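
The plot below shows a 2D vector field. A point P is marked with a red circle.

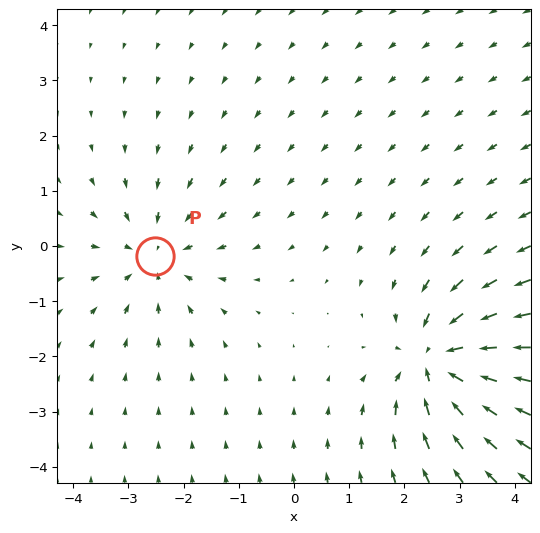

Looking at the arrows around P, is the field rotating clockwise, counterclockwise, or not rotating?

Near P at (-2.5, -0.2) the arrows show no circulation. The curl there is ≈0.

not rotating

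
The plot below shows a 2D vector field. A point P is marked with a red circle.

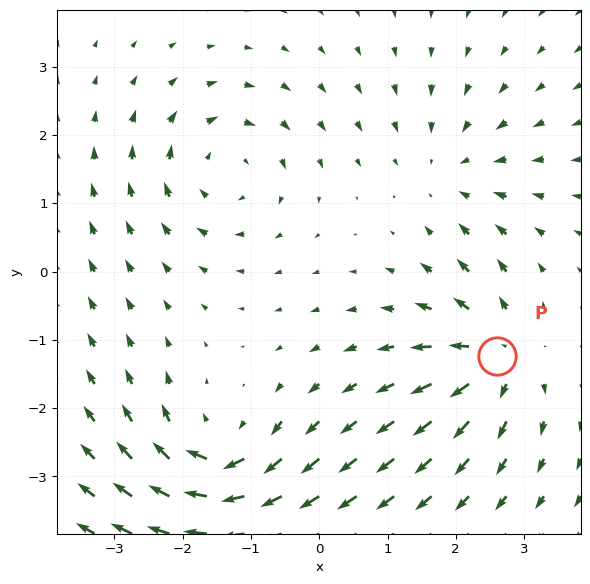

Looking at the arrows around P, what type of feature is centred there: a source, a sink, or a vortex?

At P (2.6, -1.2) the arrows spread outward. Divergence about +4, curl ≈0 — positive divergence with near-zero curl is a source.

source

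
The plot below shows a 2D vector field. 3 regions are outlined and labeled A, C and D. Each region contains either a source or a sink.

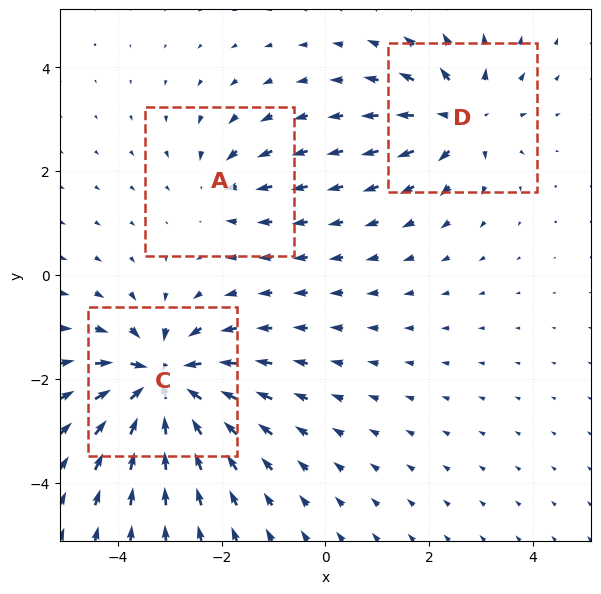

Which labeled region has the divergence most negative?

C

Divergence at each region's feature centre — A: about -2, C: about -6, D: about +4. Region C is most negative.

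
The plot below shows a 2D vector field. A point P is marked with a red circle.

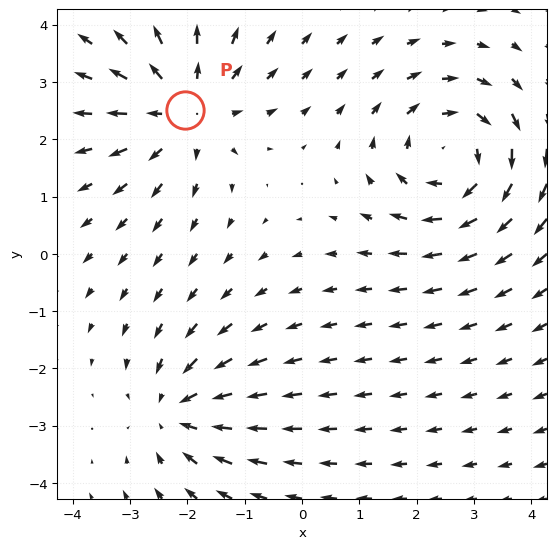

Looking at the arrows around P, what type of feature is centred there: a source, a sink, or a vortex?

source

At P (-2.1, 2.5) the arrows spread outward. Divergence about +4, curl ≈0 — positive divergence with near-zero curl is a source.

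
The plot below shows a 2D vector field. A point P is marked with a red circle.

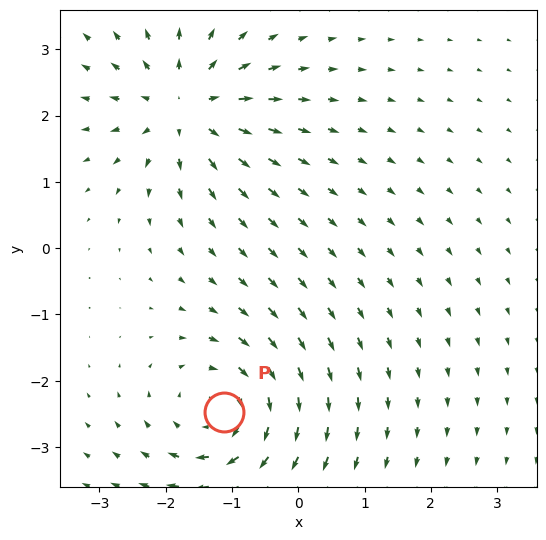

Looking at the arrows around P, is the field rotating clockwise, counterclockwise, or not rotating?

clockwise

Near P at (-1.1, -2.5) the arrows circulate clockwise. The curl (z-component) there is about -5; negative curl means clockwise rotation.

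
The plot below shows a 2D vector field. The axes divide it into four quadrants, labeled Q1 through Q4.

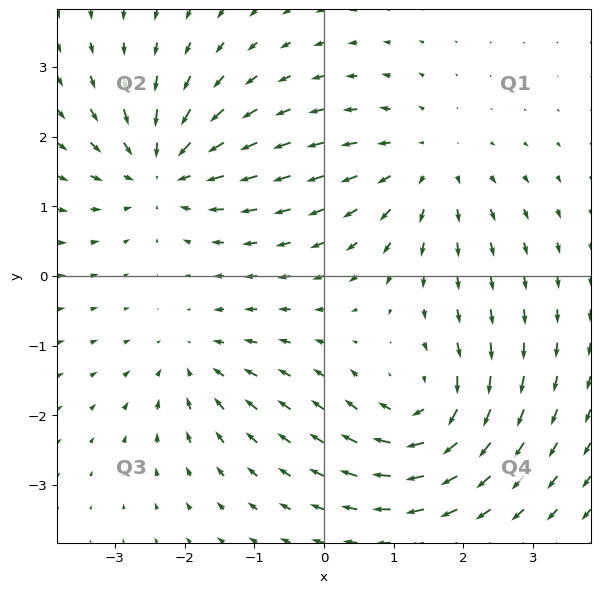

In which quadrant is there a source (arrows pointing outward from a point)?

Q1

The source sits at approximately (1.5, 1.6), which lies in quadrant Q1. The divergence there is about +3, positive as expected for a source.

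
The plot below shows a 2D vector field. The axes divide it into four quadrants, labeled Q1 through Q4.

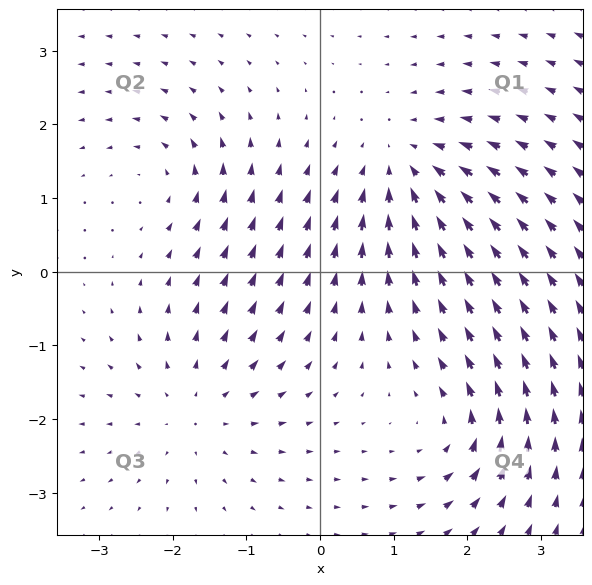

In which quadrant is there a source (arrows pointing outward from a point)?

The source sits at approximately (-1.7, -1.8), which lies in quadrant Q3. The divergence there is about +3, positive as expected for a source.

Q3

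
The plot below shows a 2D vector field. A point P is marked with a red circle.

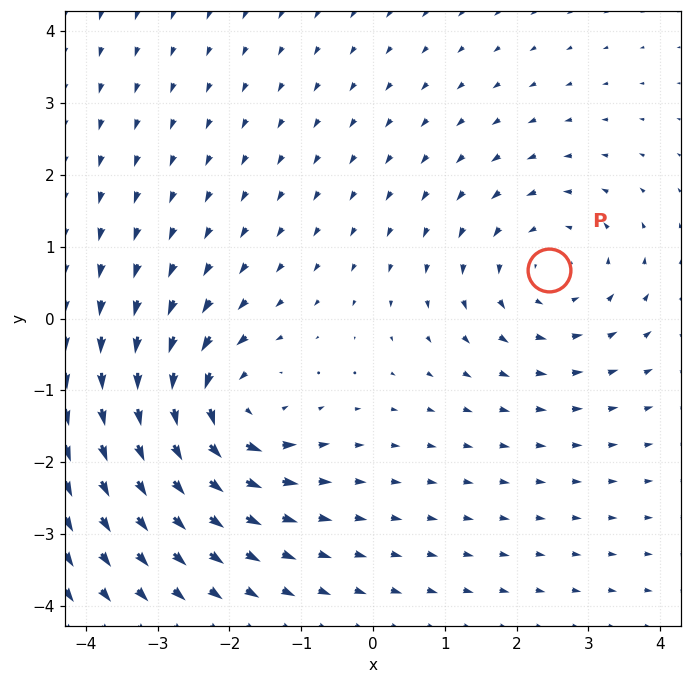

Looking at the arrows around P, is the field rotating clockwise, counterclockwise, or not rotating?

counterclockwise

Near P at (2.5, 0.7) the arrows circulate counterclockwise. The curl (z-component) there is about +3; positive curl means counterclockwise rotation.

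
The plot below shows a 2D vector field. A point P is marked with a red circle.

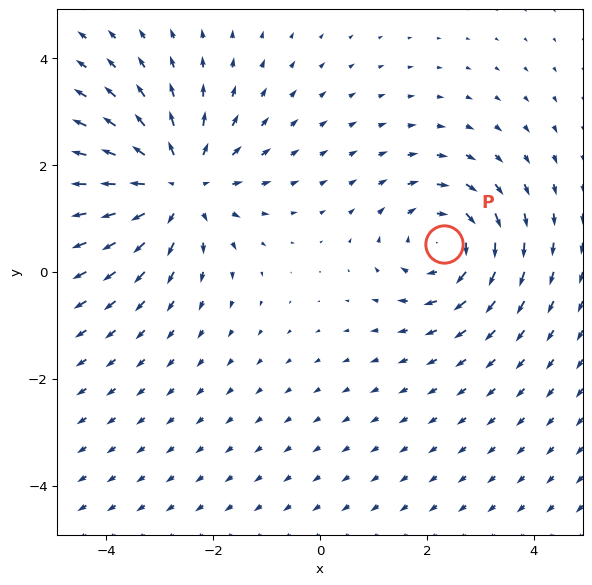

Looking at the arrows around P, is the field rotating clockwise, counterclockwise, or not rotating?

Near P at (2.3, 0.5) the arrows circulate clockwise. The curl (z-component) there is about -4; negative curl means clockwise rotation.

clockwise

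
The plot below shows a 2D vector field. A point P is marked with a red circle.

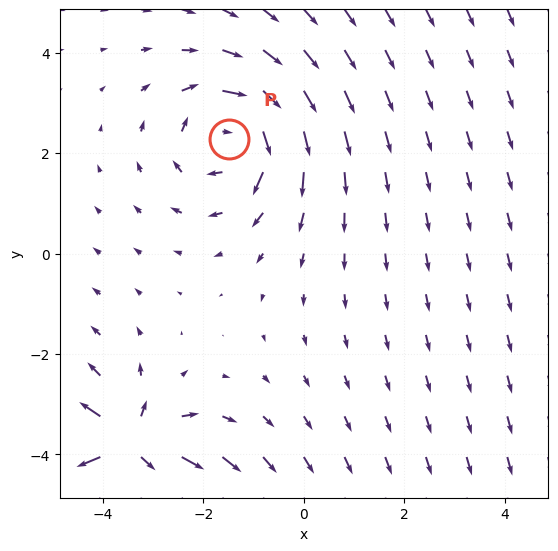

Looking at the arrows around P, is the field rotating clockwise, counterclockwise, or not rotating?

Near P at (-1.5, 2.3) the arrows circulate clockwise. The curl (z-component) there is about -3; negative curl means clockwise rotation.

clockwise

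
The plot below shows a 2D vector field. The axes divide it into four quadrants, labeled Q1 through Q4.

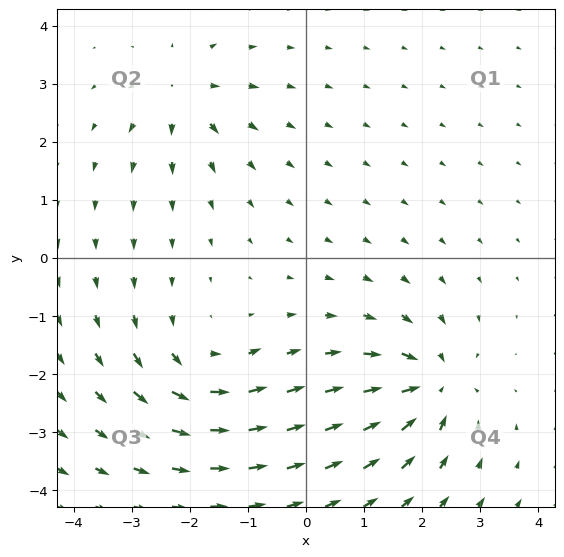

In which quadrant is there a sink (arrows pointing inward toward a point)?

Q4

The sink sits at approximately (2.1, -2.2), which lies in quadrant Q4. The divergence there is about -6, negative as expected for a sink.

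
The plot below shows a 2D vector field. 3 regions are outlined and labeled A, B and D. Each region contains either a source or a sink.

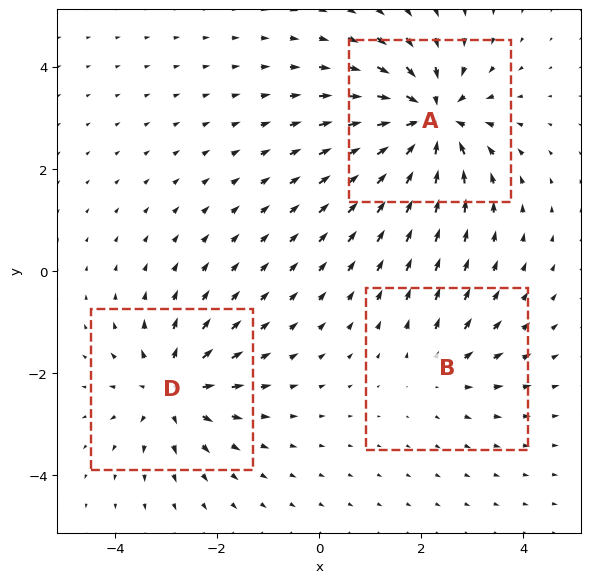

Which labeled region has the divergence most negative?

Divergence at each region's feature centre — A: about -5, B: about +2, D: about +4. Region A is most negative.

A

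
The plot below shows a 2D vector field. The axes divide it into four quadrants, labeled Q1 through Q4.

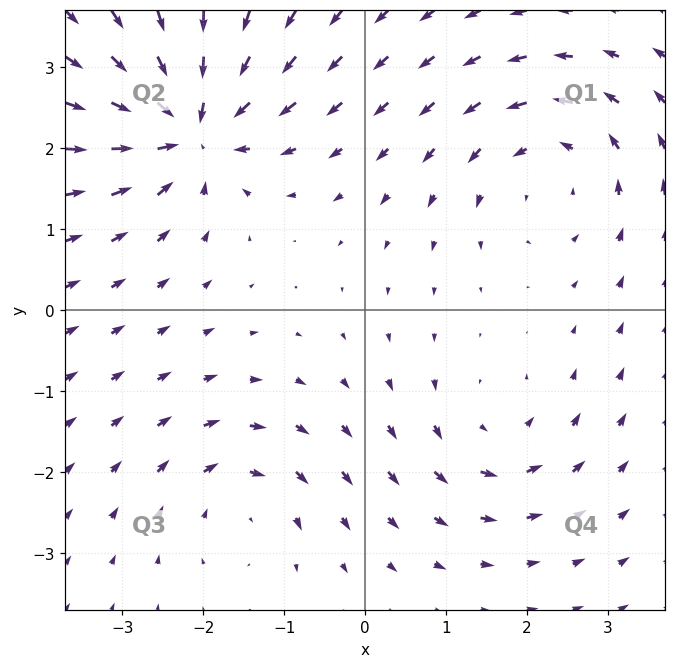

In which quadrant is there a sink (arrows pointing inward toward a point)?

The sink sits at approximately (-2.1, 2.3), which lies in quadrant Q2. The divergence there is about -7, negative as expected for a sink.

Q2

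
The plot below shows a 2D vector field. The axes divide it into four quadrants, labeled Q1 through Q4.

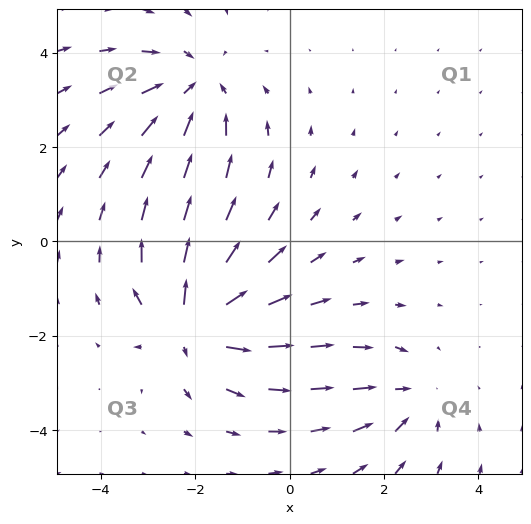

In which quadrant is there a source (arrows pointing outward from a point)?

The source sits at approximately (-2.1, -1.7), which lies in quadrant Q3. The divergence there is about +6, positive as expected for a source.

Q3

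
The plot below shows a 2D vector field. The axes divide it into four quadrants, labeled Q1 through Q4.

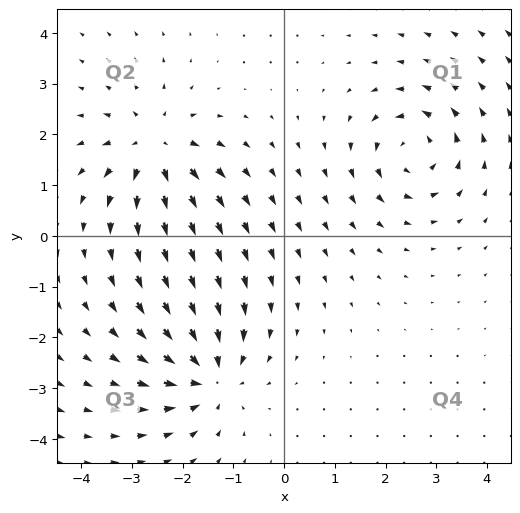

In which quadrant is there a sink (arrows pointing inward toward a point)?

The sink sits at approximately (-1.5, -2.8), which lies in quadrant Q3. The divergence there is about -5, negative as expected for a sink.

Q3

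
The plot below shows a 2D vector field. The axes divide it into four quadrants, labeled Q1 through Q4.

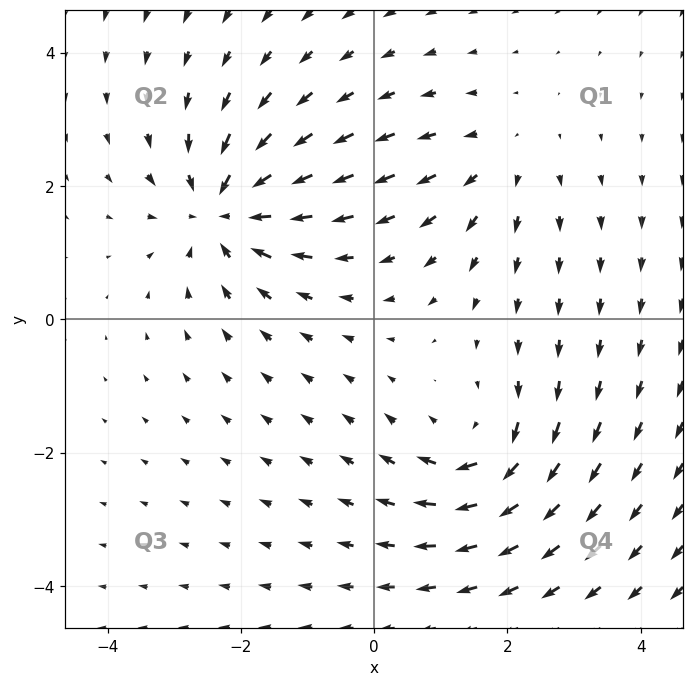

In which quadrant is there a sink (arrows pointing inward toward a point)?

The sink sits at approximately (-2.2, 1.6), which lies in quadrant Q2. The divergence there is about -5, negative as expected for a sink.

Q2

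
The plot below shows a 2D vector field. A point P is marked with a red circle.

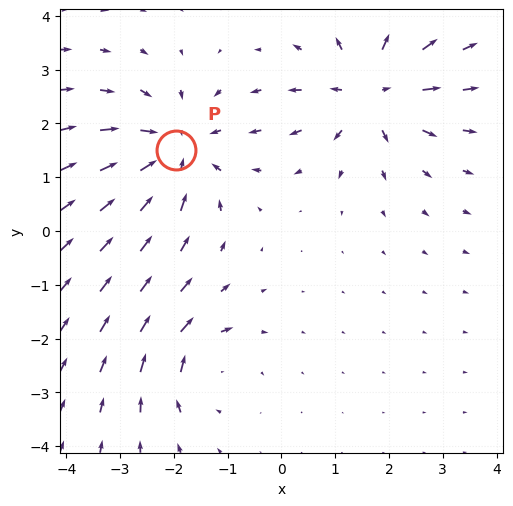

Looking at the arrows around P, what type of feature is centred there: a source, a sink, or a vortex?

sink

At P (-2.0, 1.5) the arrows converge inward. Divergence about -4, curl ≈0 — negative divergence with near-zero curl is a sink.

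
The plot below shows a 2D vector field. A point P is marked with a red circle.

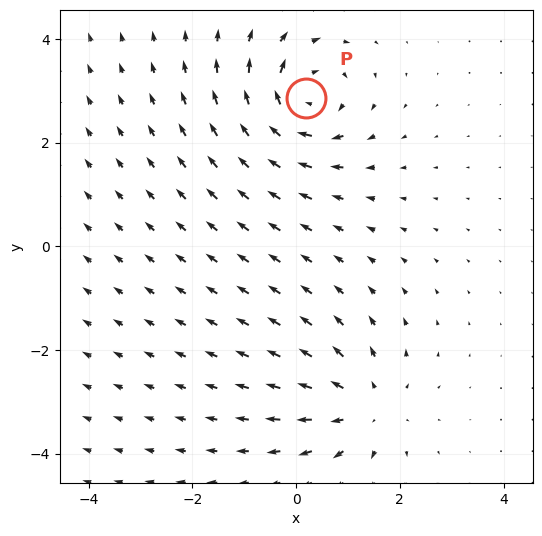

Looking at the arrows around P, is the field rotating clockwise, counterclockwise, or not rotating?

Near P at (0.2, 2.9) the arrows circulate clockwise. The curl (z-component) there is about -6; negative curl means clockwise rotation.

clockwise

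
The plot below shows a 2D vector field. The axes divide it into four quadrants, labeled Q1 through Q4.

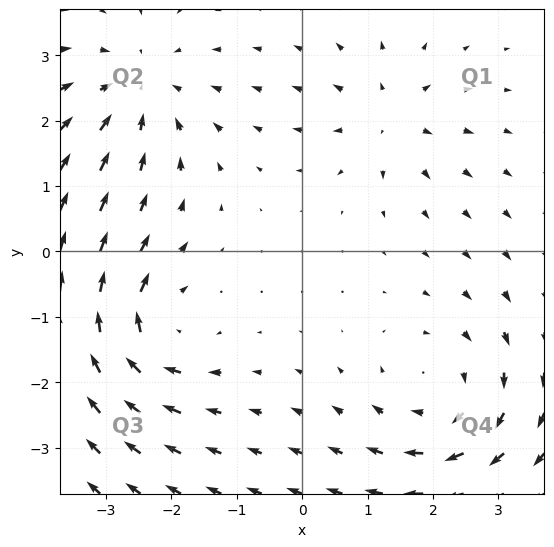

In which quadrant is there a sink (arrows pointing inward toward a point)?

The sink sits at approximately (-2.5, 2.5), which lies in quadrant Q2. The divergence there is about -4, negative as expected for a sink.

Q2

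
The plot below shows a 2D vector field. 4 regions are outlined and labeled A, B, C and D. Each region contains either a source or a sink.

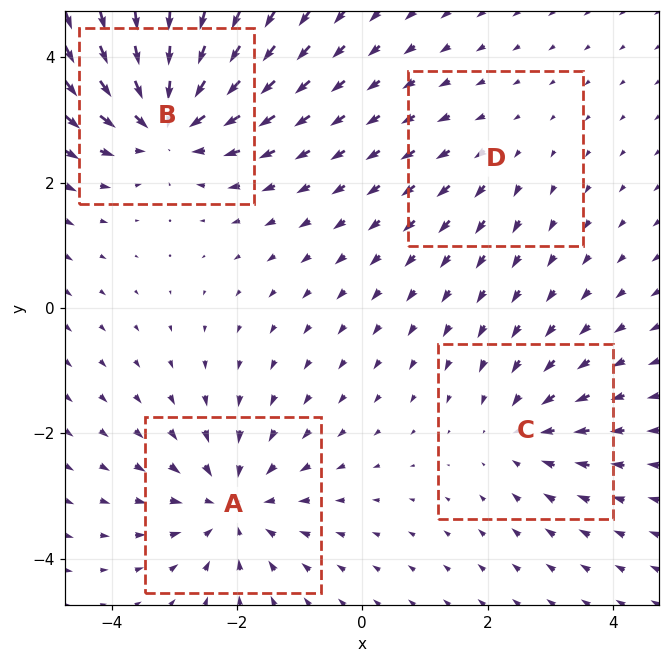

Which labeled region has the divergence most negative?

Divergence at each region's feature centre — A: about -5, B: about -6, C: about -3, D: about +2. Region B is most negative.

B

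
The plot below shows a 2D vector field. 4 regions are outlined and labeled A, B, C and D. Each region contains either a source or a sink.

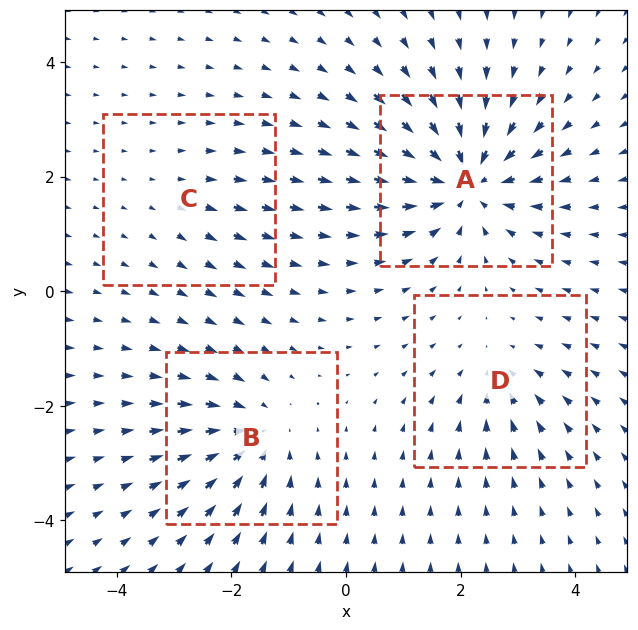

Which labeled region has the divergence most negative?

A

Divergence at each region's feature centre — A: about -8, B: about -5, C: about +2, D: about -3. Region A is most negative.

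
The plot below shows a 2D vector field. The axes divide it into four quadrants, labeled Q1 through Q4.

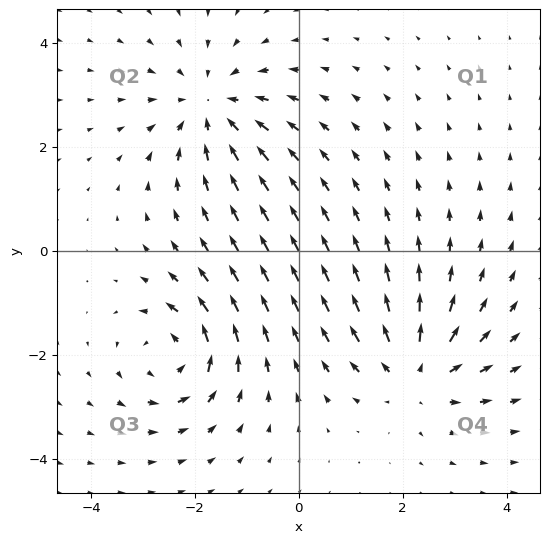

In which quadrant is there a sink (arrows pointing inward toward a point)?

Q2

The sink sits at approximately (-1.7, 2.8), which lies in quadrant Q2. The divergence there is about -4, negative as expected for a sink.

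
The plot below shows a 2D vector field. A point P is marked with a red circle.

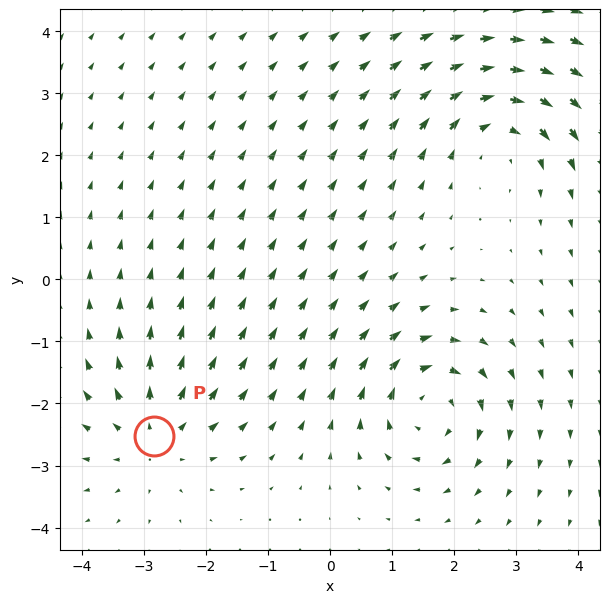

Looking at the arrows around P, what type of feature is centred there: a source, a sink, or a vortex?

At P (-2.8, -2.5) the arrows spread outward. Divergence about +4, curl ≈0 — positive divergence with near-zero curl is a source.

source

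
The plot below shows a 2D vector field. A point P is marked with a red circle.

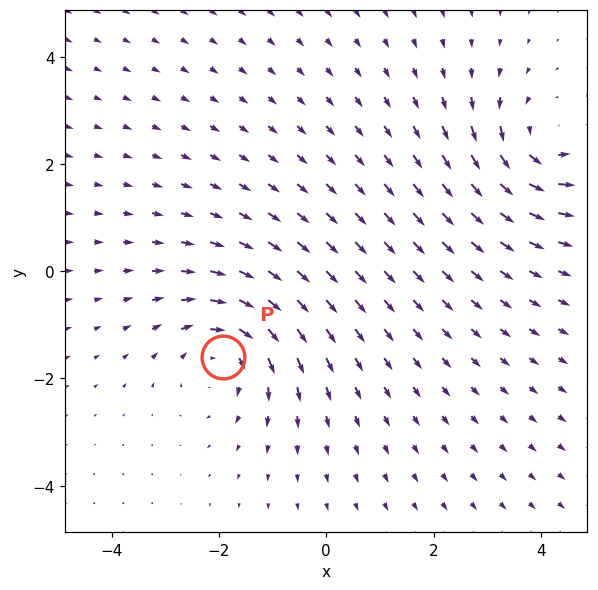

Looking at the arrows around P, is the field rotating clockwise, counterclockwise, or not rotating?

clockwise

Near P at (-1.9, -1.6) the arrows circulate clockwise. The curl (z-component) there is about -4; negative curl means clockwise rotation.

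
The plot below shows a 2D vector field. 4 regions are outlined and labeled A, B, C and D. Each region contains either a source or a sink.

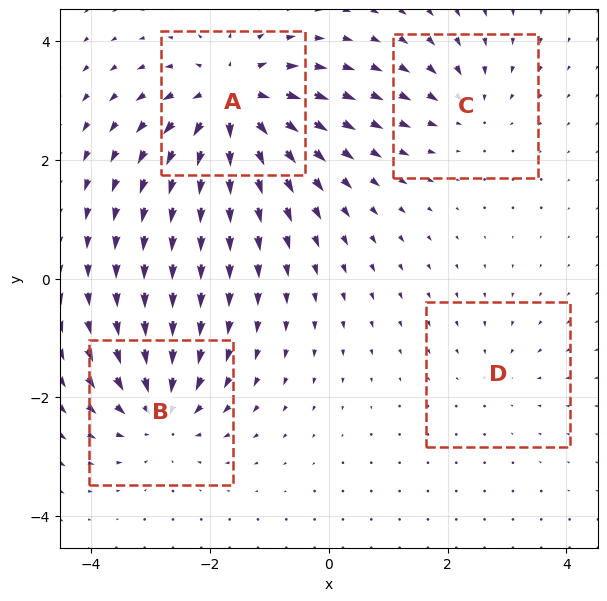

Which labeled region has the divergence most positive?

Divergence at each region's feature centre — A: about +8, B: about -6, C: about -4, D: about -2. Region A is most positive.

A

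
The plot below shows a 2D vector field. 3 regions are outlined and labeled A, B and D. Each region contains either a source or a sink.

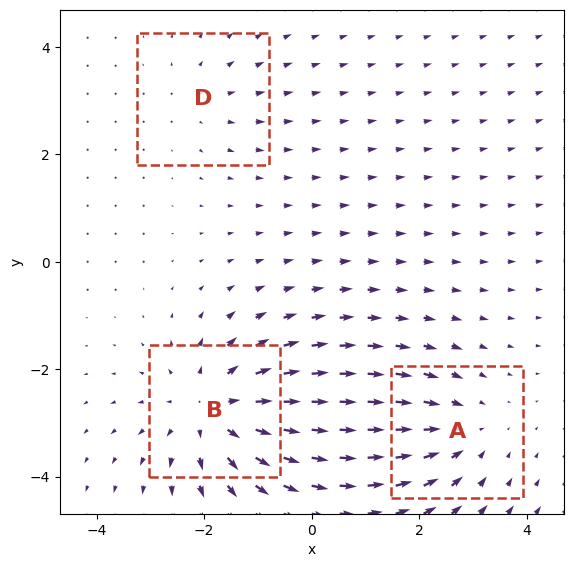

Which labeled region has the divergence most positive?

B

Divergence at each region's feature centre — A: about -3, B: about +4, D: about +2. Region B is most positive.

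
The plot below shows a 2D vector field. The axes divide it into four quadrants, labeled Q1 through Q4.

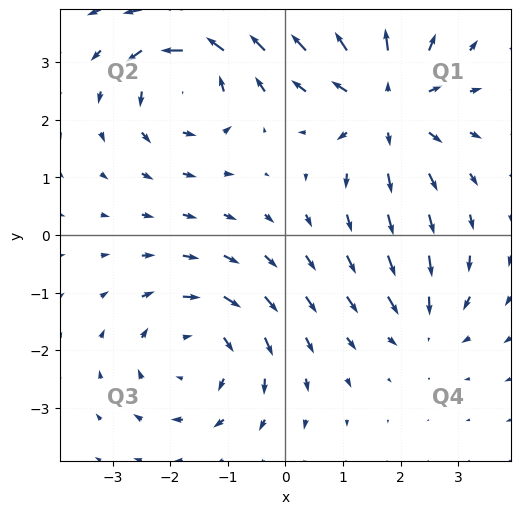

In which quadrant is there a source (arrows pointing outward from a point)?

The source sits at approximately (1.7, 2.3), which lies in quadrant Q1. The divergence there is about +5, positive as expected for a source.

Q1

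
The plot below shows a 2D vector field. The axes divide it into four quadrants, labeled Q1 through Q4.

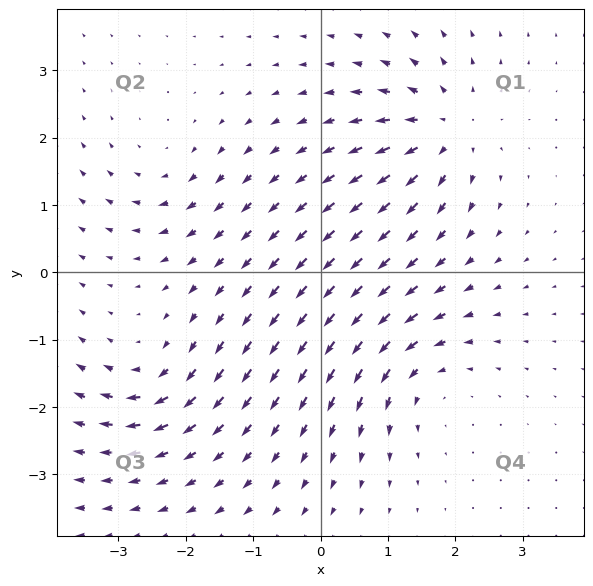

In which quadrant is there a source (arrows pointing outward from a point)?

Q1

The source sits at approximately (1.8, 2.1), which lies in quadrant Q1. The divergence there is about +6, positive as expected for a source.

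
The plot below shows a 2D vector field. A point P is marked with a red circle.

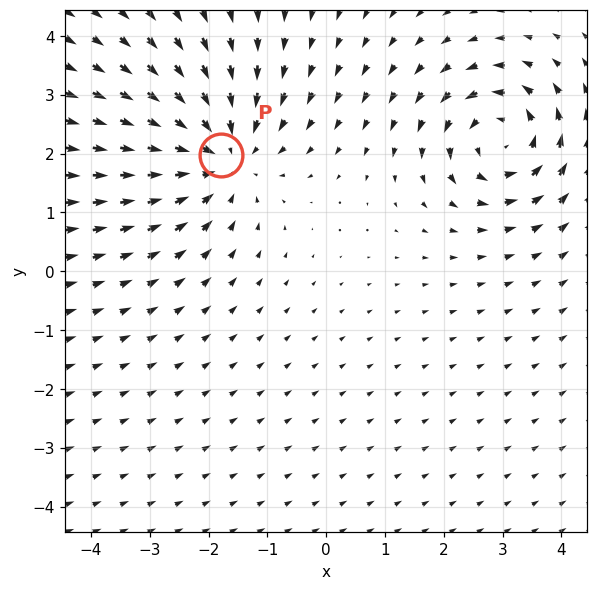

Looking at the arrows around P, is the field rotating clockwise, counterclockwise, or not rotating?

Near P at (-1.8, 2.0) the arrows show no circulation. The curl there is ≈0.

not rotating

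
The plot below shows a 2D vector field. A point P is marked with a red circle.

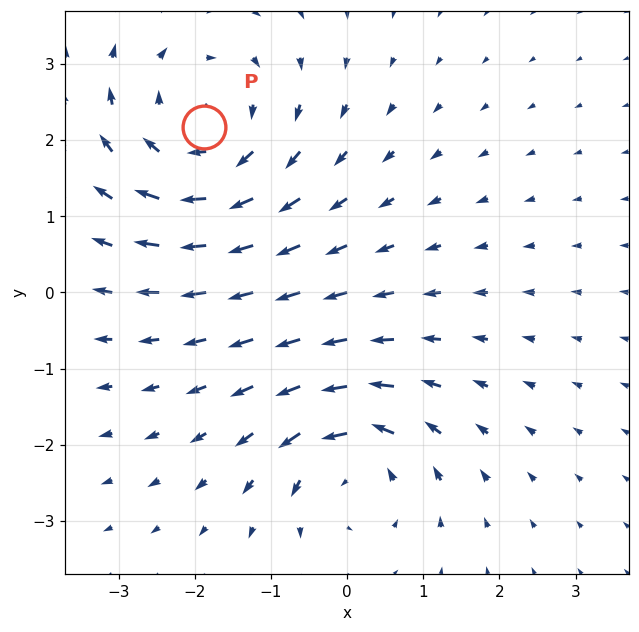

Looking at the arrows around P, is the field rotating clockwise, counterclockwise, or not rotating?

Near P at (-1.9, 2.2) the arrows circulate clockwise. The curl (z-component) there is about -4; negative curl means clockwise rotation.

clockwise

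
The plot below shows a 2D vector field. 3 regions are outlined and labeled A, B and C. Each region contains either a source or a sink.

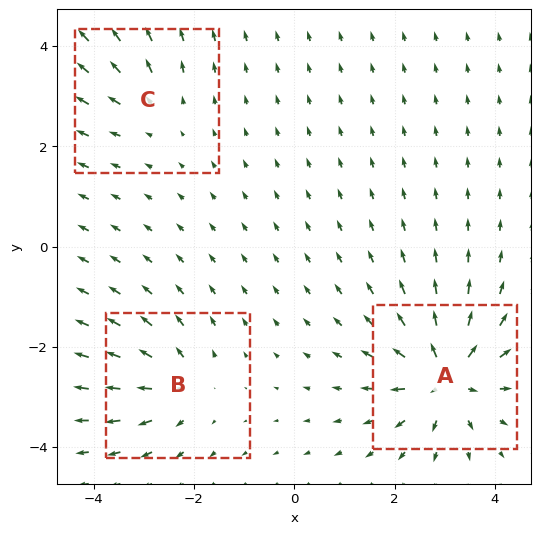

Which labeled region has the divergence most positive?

A

Divergence at each region's feature centre — A: about +6, B: about +4, C: about +2. Region A is most positive.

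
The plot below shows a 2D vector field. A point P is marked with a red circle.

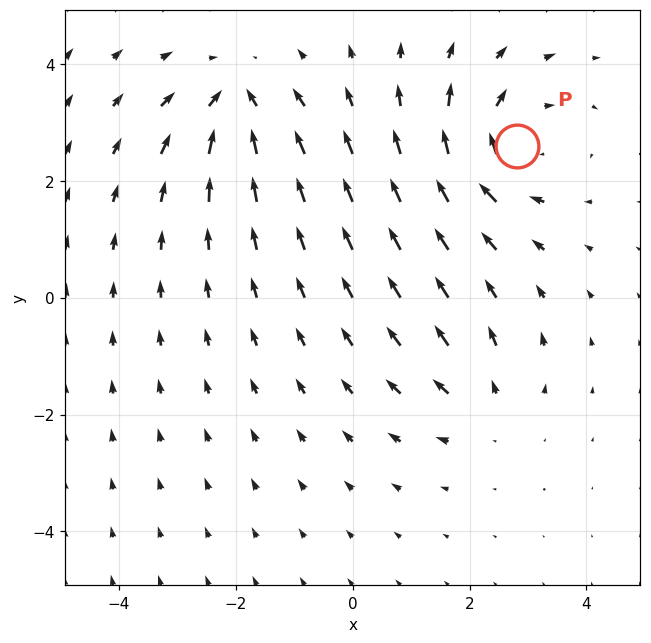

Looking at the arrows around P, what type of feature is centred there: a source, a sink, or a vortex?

vortex

At P (2.8, 2.6) the arrows circulate clockwise. Divergence ≈0, curl about -4 — near-zero divergence with nonzero curl is a vortex.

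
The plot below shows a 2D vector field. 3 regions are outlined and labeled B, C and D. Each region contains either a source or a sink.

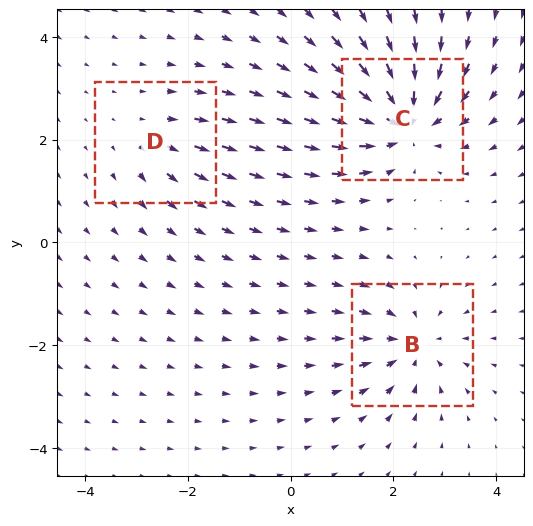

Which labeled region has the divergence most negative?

C

Divergence at each region's feature centre — B: about -4, C: about -6, D: about +2. Region C is most negative.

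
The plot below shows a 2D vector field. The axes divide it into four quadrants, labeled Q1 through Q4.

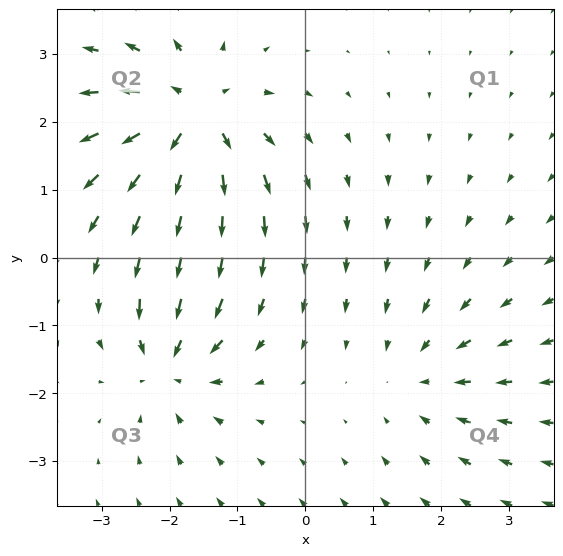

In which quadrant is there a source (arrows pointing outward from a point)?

Q2

The source sits at approximately (-1.7, 2.1), which lies in quadrant Q2. The divergence there is about +6, positive as expected for a source.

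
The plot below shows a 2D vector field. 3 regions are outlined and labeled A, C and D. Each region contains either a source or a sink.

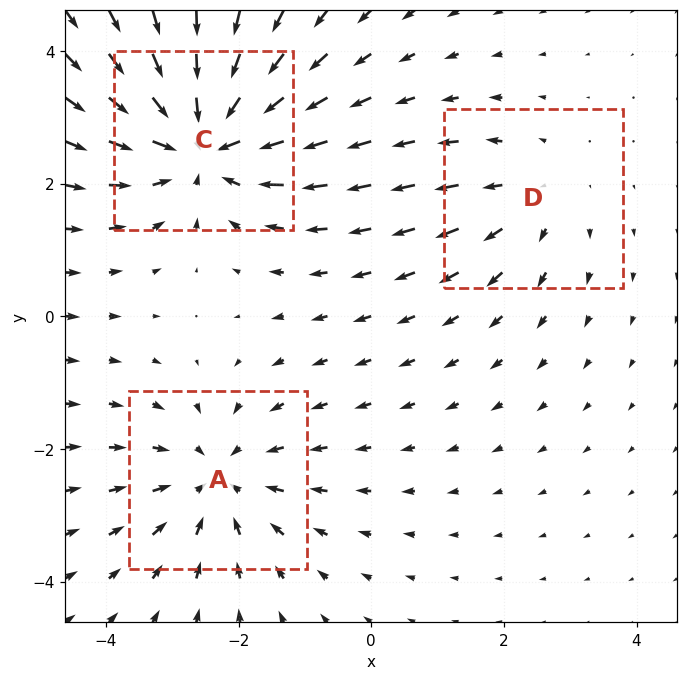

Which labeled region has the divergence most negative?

Divergence at each region's feature centre — A: about -3, C: about -4, D: about +2. Region C is most negative.

C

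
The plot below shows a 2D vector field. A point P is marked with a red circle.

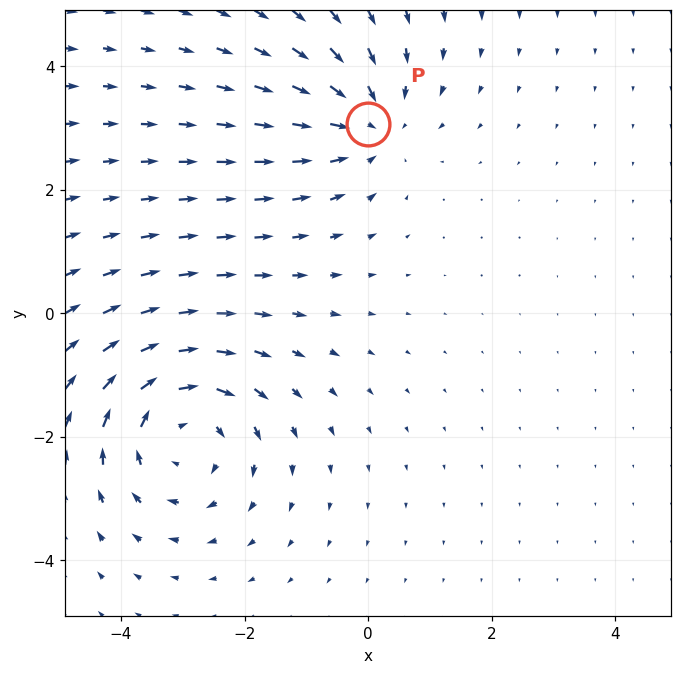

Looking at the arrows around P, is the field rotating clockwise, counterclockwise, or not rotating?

Near P at (-0.0, 3.1) the arrows show no circulation. The curl there is ≈0.

not rotating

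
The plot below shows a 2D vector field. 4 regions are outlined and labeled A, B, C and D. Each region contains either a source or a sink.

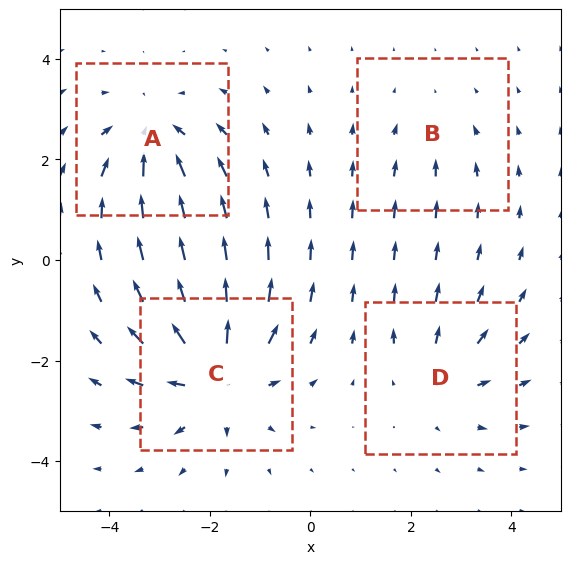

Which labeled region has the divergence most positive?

Divergence at each region's feature centre — A: about -5, B: about -2, C: about +6, D: about +3. Region C is most positive.

C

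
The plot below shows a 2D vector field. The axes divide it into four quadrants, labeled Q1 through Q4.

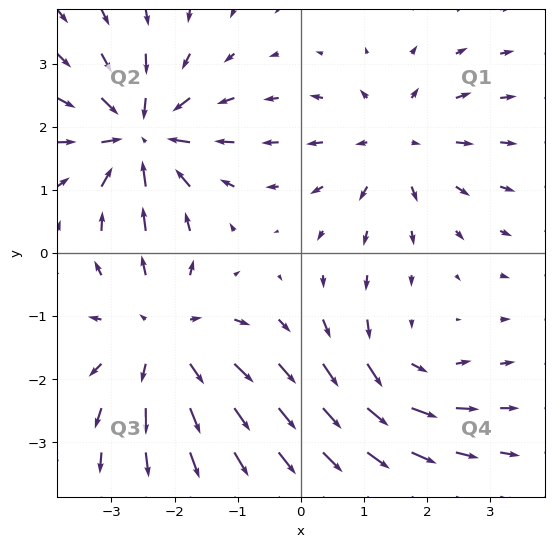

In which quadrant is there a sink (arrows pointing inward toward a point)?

Q2

The sink sits at approximately (-2.5, 1.8), which lies in quadrant Q2. The divergence there is about -6, negative as expected for a sink.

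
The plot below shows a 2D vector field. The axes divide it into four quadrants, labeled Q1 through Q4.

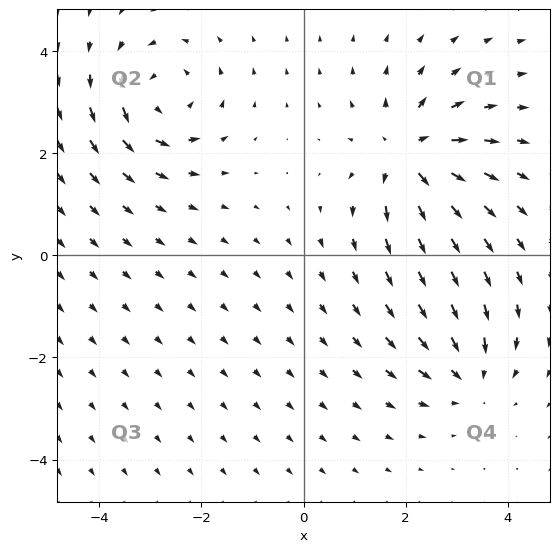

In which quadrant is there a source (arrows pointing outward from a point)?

The source sits at approximately (2.1, 2.0), which lies in quadrant Q1. The divergence there is about +5, positive as expected for a source.

Q1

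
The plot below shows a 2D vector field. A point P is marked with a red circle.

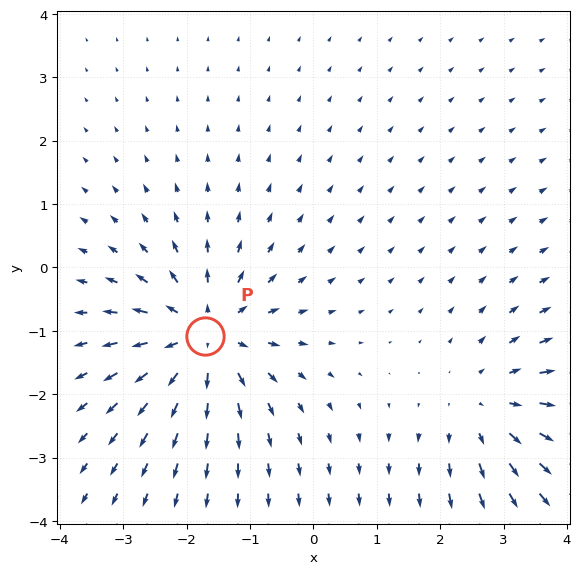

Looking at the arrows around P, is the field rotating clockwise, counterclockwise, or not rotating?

not rotating

Near P at (-1.7, -1.1) the arrows show no circulation. The curl there is ≈0.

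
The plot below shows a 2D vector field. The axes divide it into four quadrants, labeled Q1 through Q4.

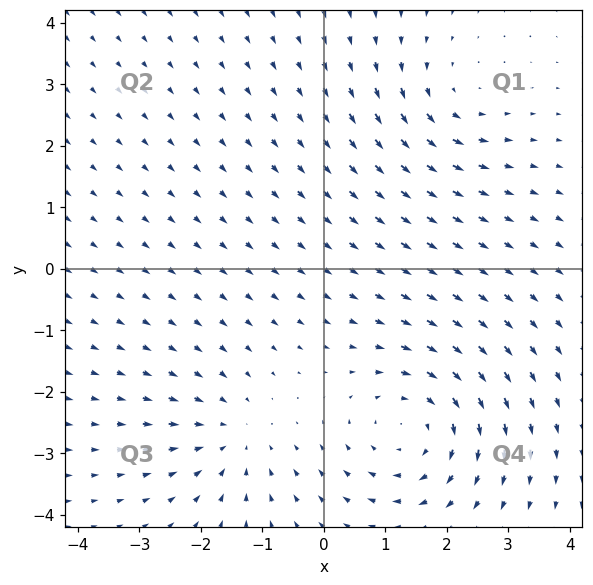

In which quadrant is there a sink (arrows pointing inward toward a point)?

The sink sits at approximately (-1.5, -2.7), which lies in quadrant Q3. The divergence there is about -3, negative as expected for a sink.

Q3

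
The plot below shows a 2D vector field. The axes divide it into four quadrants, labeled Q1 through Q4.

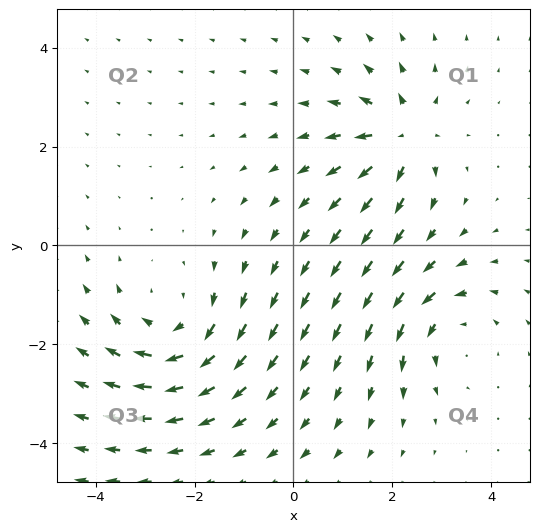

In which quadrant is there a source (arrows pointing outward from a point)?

Q1

The source sits at approximately (2.2, 2.2), which lies in quadrant Q1. The divergence there is about +5, positive as expected for a source.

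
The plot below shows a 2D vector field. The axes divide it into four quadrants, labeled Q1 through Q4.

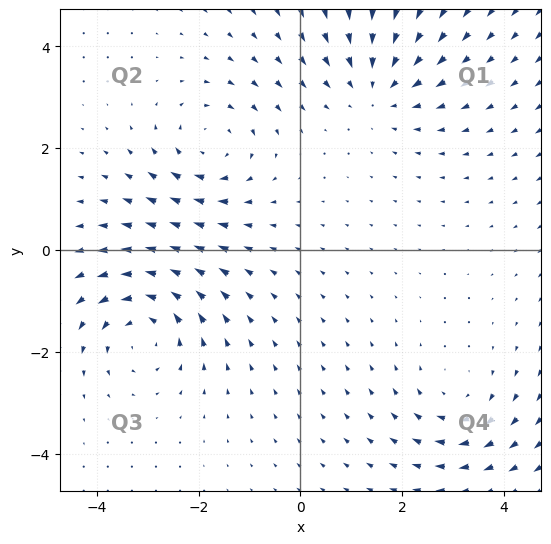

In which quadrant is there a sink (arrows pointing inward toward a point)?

Q1

The sink sits at approximately (1.5, 3.2), which lies in quadrant Q1. The divergence there is about -3, negative as expected for a sink.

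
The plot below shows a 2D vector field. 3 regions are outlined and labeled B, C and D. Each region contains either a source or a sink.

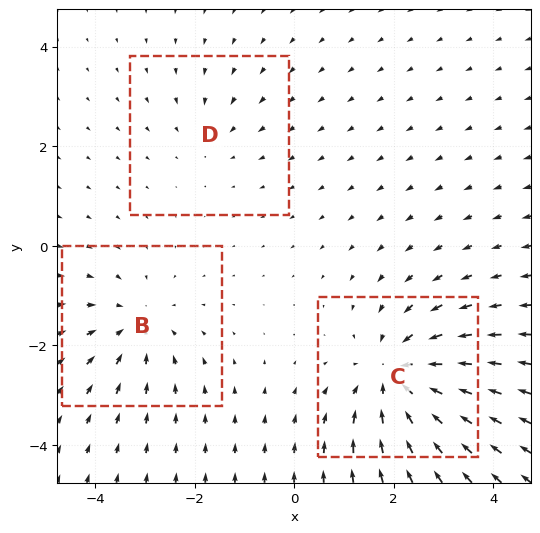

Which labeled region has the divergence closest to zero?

D

Divergence at each region's feature centre — B: about -3, C: about -5, D: about -2. Region D is closest to zero.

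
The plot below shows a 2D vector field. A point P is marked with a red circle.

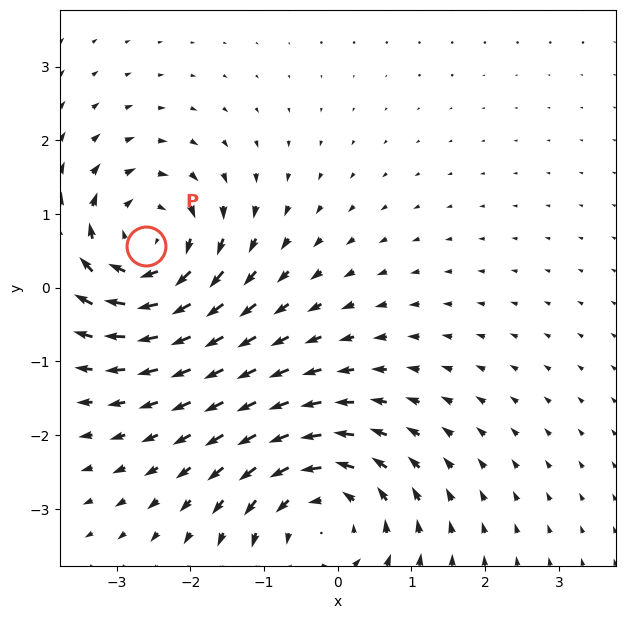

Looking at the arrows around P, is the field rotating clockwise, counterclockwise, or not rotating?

clockwise

Near P at (-2.6, 0.6) the arrows circulate clockwise. The curl (z-component) there is about -5; negative curl means clockwise rotation.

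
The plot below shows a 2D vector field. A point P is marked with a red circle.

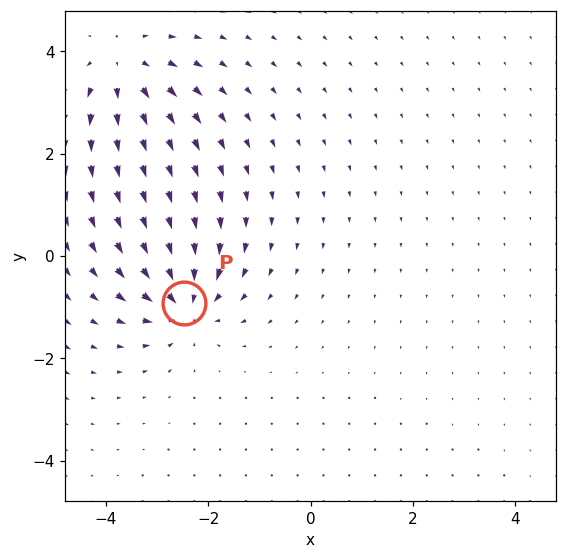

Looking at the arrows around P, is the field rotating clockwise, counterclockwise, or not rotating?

not rotating

Near P at (-2.5, -0.9) the arrows show no circulation. The curl there is ≈0.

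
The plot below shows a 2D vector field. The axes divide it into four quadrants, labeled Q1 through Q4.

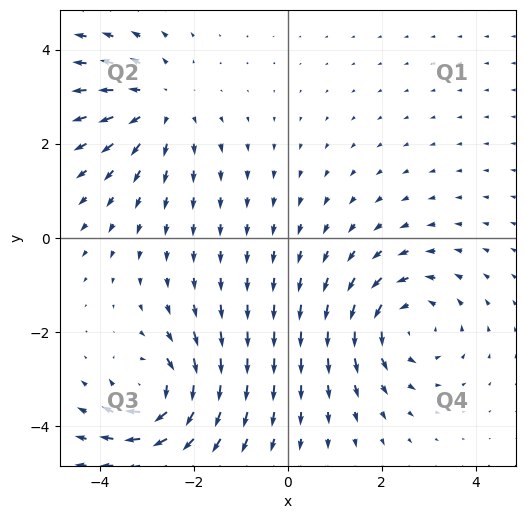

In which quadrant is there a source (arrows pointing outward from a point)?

Q2

The source sits at approximately (-2.7, 2.8), which lies in quadrant Q2. The divergence there is about +4, positive as expected for a source.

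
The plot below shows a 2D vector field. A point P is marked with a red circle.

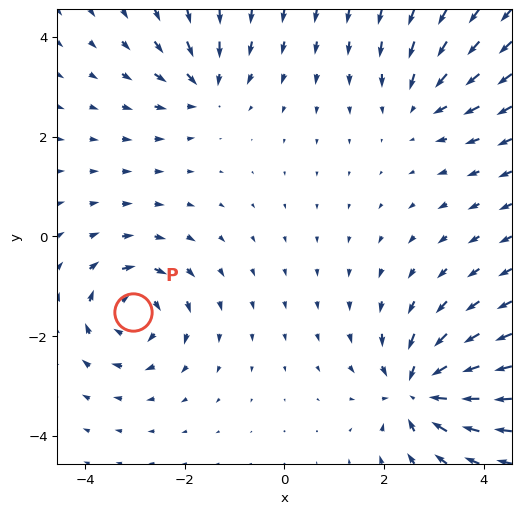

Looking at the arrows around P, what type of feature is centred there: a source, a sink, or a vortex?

At P (-3.0, -1.5) the arrows circulate clockwise. Divergence ≈0, curl about -6 — near-zero divergence with nonzero curl is a vortex.

vortex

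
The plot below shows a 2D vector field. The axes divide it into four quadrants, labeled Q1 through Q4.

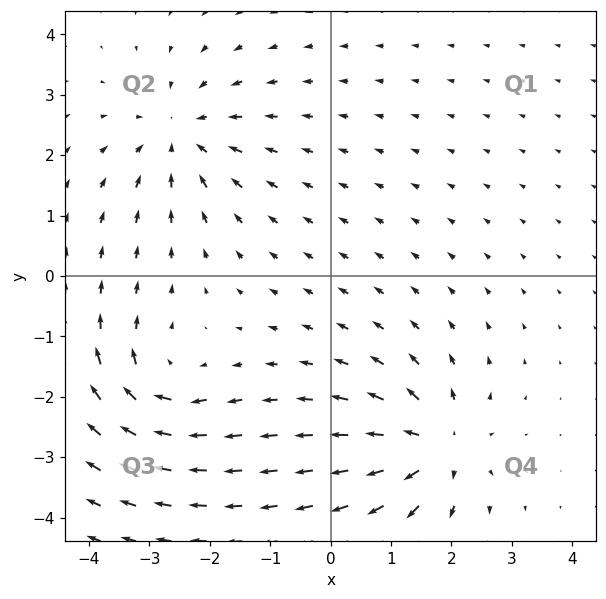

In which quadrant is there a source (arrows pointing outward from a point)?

The source sits at approximately (1.7, -2.8), which lies in quadrant Q4. The divergence there is about +5, positive as expected for a source.

Q4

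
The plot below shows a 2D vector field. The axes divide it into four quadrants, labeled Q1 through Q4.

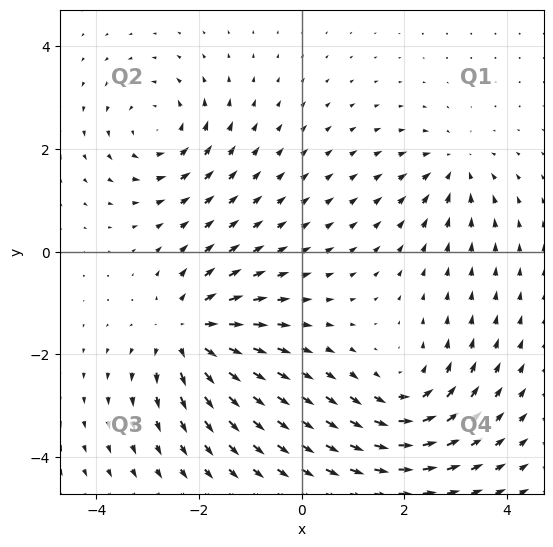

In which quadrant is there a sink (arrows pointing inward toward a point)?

Q1

The sink sits at approximately (3.0, 1.6), which lies in quadrant Q1. The divergence there is about -4, negative as expected for a sink.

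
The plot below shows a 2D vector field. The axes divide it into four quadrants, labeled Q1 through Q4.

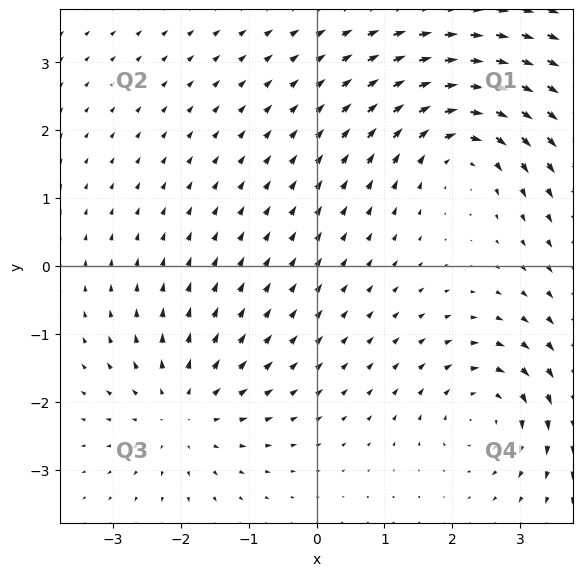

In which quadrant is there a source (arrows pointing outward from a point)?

The source sits at approximately (-2.0, -2.1), which lies in quadrant Q3. The divergence there is about +4, positive as expected for a source.

Q3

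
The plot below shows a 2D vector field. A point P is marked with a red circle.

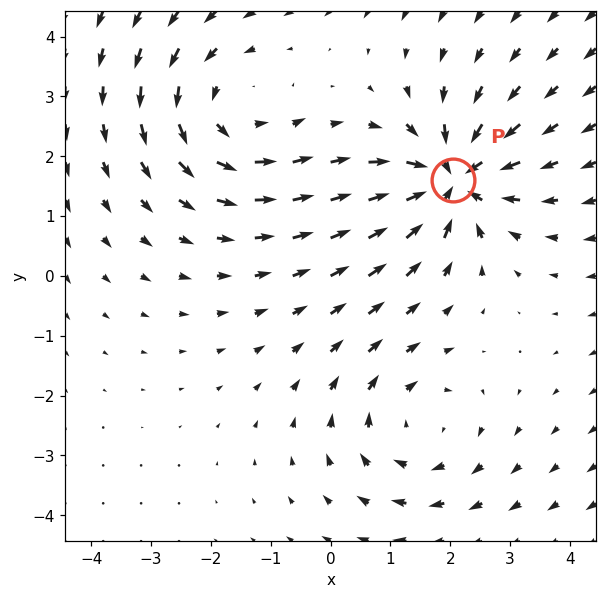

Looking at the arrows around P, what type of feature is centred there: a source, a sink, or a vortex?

sink

At P (2.0, 1.6) the arrows converge inward. Divergence about -6, curl ≈0 — negative divergence with near-zero curl is a sink.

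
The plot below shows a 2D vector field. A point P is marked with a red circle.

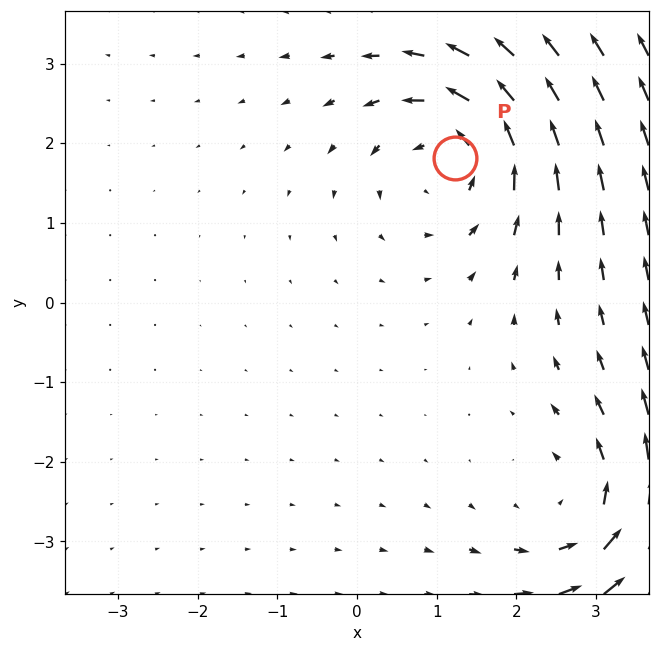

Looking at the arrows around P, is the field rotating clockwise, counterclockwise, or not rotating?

counterclockwise

Near P at (1.2, 1.8) the arrows circulate counterclockwise. The curl (z-component) there is about +4; positive curl means counterclockwise rotation.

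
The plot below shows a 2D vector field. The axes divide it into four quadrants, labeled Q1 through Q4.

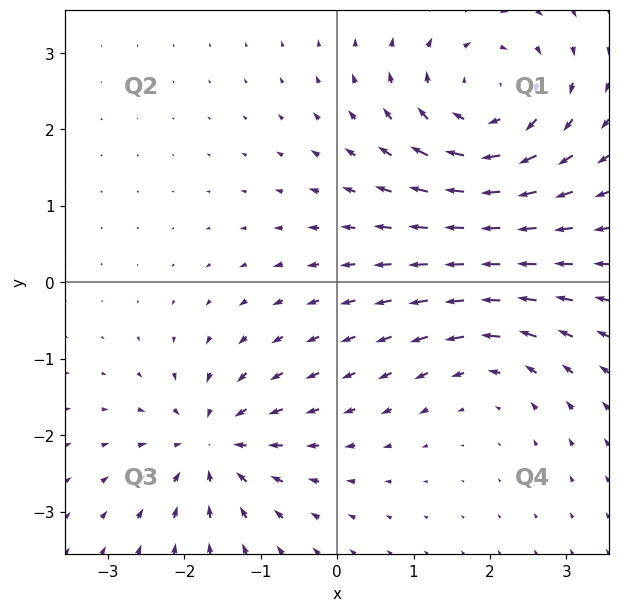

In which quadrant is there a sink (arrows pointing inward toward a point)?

The sink sits at approximately (-1.6, -2.1), which lies in quadrant Q3. The divergence there is about -5, negative as expected for a sink.

Q3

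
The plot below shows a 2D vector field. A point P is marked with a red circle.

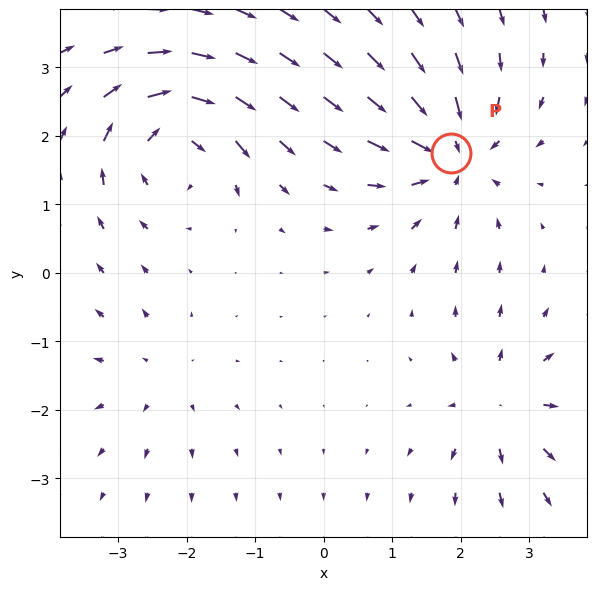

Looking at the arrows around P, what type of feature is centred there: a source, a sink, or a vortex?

At P (1.9, 1.7) the arrows converge inward. Divergence about -6, curl ≈0 — negative divergence with near-zero curl is a sink.

sink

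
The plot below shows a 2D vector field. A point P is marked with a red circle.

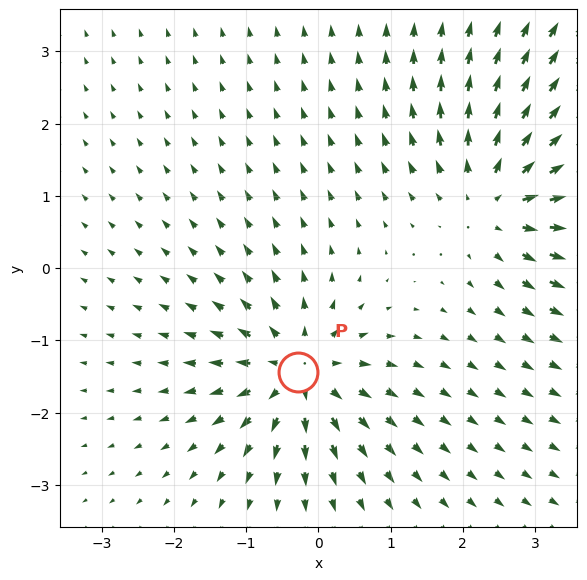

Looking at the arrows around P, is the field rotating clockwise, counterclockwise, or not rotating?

Near P at (-0.3, -1.4) the arrows show no circulation. The curl there is ≈0.

not rotating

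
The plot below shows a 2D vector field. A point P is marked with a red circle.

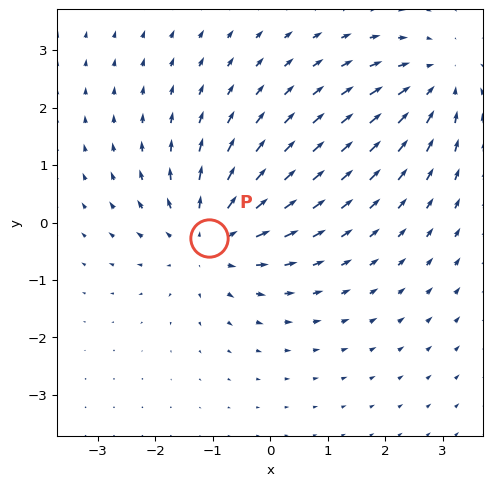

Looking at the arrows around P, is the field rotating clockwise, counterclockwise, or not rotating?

not rotating

Near P at (-1.1, -0.3) the arrows show no circulation. The curl there is ≈0.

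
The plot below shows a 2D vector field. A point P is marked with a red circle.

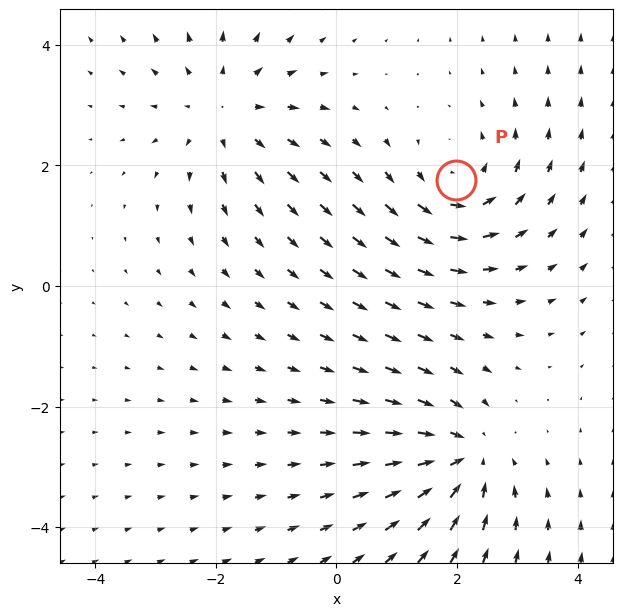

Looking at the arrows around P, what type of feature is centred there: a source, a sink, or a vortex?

At P (2.0, 1.7) the arrows circulate counterclockwise. Divergence ≈0, curl about +3 — near-zero divergence with nonzero curl is a vortex.

vortex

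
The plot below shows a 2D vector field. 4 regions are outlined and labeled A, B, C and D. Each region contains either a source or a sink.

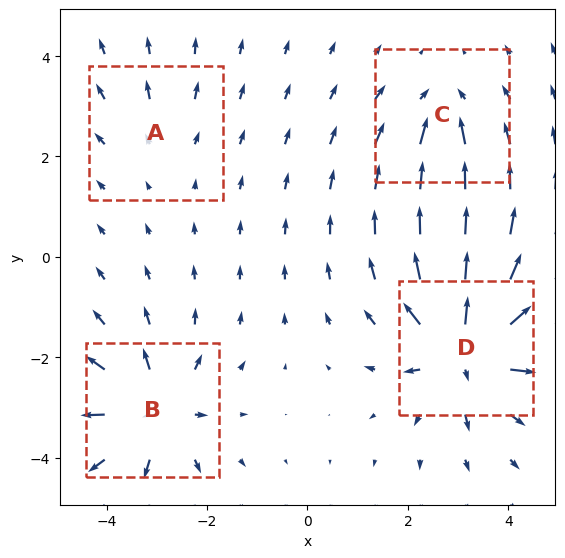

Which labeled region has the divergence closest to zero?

A

Divergence at each region's feature centre — A: about +2, B: about +6, C: about -4, D: about +8. Region A is closest to zero.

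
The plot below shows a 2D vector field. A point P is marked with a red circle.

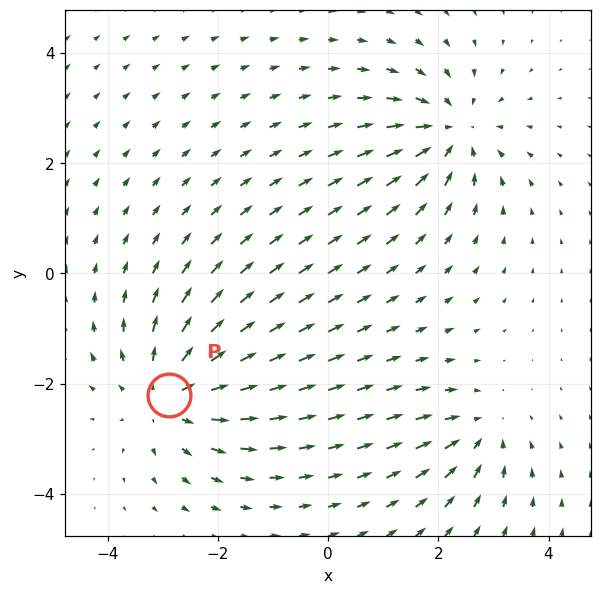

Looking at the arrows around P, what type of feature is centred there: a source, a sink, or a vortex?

At P (-2.9, -2.2) the arrows spread outward. Divergence about +4, curl ≈0 — positive divergence with near-zero curl is a source.

source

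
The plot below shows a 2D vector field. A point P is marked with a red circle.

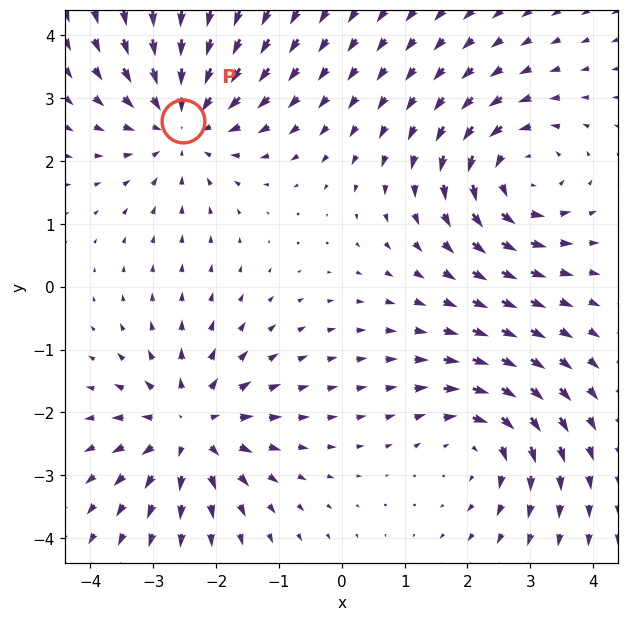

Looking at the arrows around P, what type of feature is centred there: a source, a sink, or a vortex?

At P (-2.5, 2.6) the arrows converge inward. Divergence about -4, curl ≈0 — negative divergence with near-zero curl is a sink.

sink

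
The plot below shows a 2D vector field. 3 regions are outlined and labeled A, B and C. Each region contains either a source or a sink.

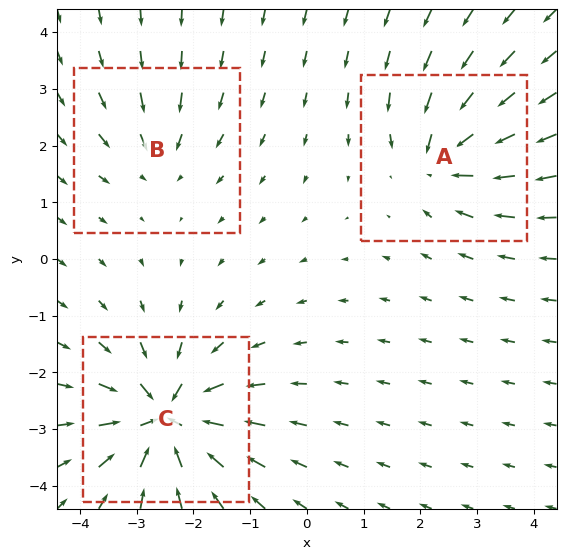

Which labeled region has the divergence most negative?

C

Divergence at each region's feature centre — A: about -4, B: about -2, C: about -6. Region C is most negative.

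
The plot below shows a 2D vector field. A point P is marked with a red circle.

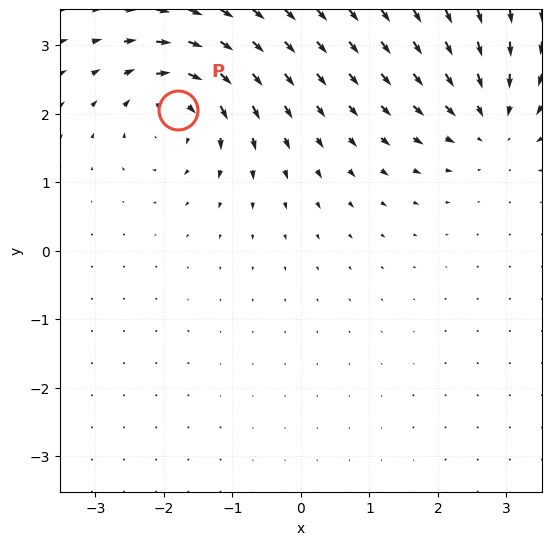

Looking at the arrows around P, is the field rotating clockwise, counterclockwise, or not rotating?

Near P at (-1.8, 2.0) the arrows circulate clockwise. The curl (z-component) there is about -4; negative curl means clockwise rotation.

clockwise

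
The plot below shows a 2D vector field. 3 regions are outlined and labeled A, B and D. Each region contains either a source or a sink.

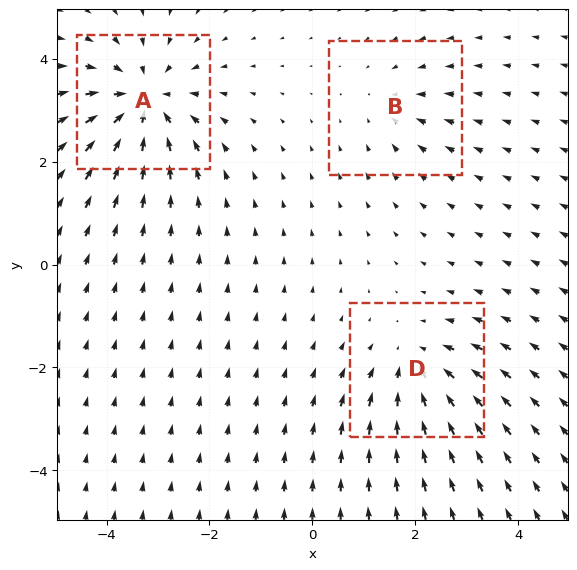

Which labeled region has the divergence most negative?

Divergence at each region's feature centre — A: about -5, B: about -2, D: about -4. Region A is most negative.

A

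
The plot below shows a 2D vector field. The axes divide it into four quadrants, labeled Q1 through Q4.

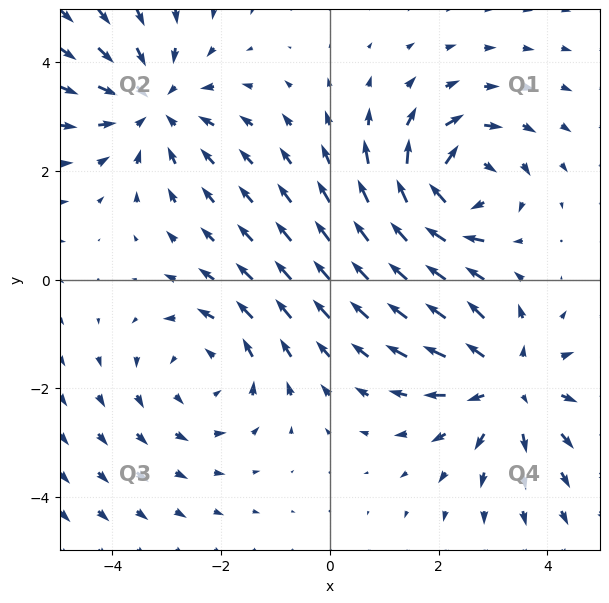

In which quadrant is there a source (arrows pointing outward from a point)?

Q4

The source sits at approximately (3.3, -1.9), which lies in quadrant Q4. The divergence there is about +4, positive as expected for a source.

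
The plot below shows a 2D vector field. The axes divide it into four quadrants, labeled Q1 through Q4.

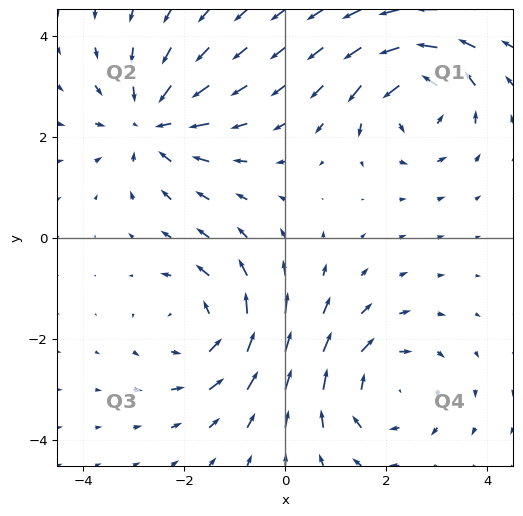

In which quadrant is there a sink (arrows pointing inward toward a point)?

Q2

The sink sits at approximately (-2.6, 2.3), which lies in quadrant Q2. The divergence there is about -5, negative as expected for a sink.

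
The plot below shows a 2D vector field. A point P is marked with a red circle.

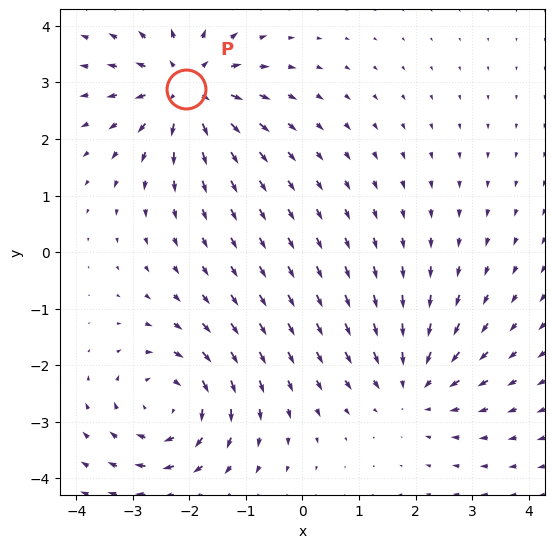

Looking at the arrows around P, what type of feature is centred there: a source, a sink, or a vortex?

At P (-2.1, 2.9) the arrows spread outward. Divergence about +5, curl ≈0 — positive divergence with near-zero curl is a source.

source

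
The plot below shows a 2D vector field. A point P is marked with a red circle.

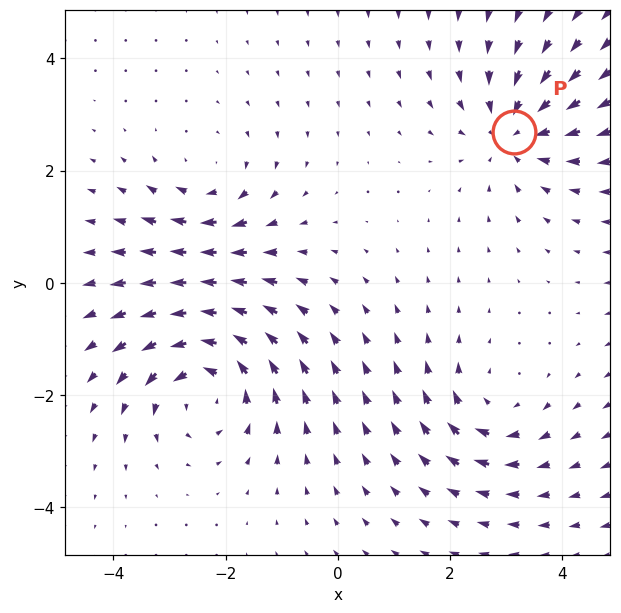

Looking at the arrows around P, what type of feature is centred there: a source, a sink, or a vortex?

At P (3.1, 2.7) the arrows converge inward. Divergence about -4, curl ≈0 — negative divergence with near-zero curl is a sink.

sink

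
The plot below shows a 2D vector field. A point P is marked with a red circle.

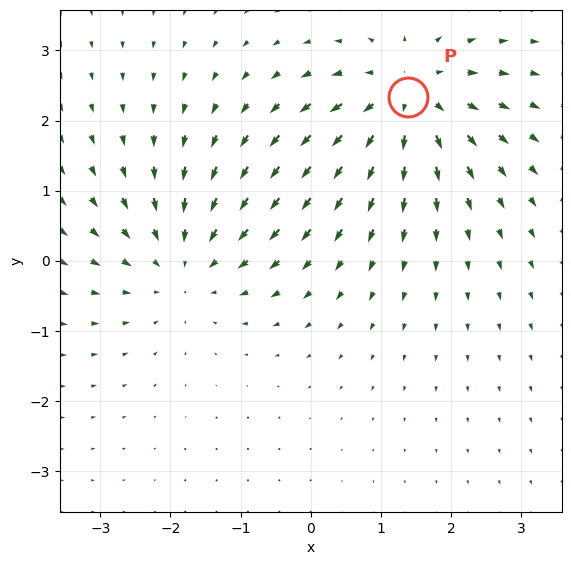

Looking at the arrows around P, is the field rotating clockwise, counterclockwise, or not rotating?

not rotating

Near P at (1.4, 2.3) the arrows show no circulation. The curl there is ≈0.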